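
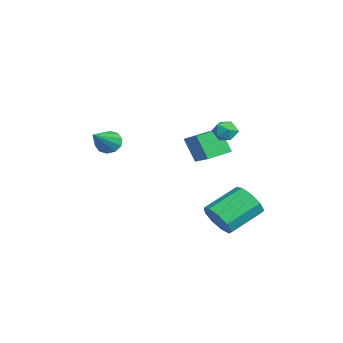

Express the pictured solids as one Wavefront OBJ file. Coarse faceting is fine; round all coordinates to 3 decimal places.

v -2.355 1.306 -0.152
v -2.899 0.784 1.225
v -2.813 2.533 0.133
v -3.356 2.01 1.51
v -0.564 1.77 0.73
v -1.107 1.247 2.107
v -1.021 2.996 1.015
v -1.565 2.474 2.392
v 1.839 1.989 -2.47
v 2.535 2.598 -2.923
v 1.718 4.279 -1.924
v 1.021 3.671 -1.47
v 1.957 2.554 -3.323
v 1.139 4.235 -2.324
v 1.323 2.246 -3.324
v 0.505 3.927 -2.324
v 0.931 1.818 -2.924
v 0.113 3.499 -1.925
v 0.963 1.47 -2.313
v 0.146 3.151 -1.313
v 1.406 1.365 -1.774
v 0.588 3.047 -0.775
v 2.051 1.552 -1.561
v 1.233 3.234 -0.562
v 2.597 1.944 -1.773
v 1.779 3.625 -0.774
v 2.788 2.357 -2.311
v 1.97 4.038 -1.312
v 1.087 2.813 3.526
v 1.762 3.001 3.452
v 1.378 1.719 3.388
v 2.053 1.907 3.314
v 1.735 1.971 3.94
v 1.556 2.647 4.025
v 1.584 2.073 2.815
v 1.405 2.749 2.9
v 2.07 2.544 3.013
v 2.162 2.481 3.709
v 0.978 2.239 3.131
v 1.07 2.176 3.827
v -0.508 -3.124 2.054
v -0.117 -3.234 1.447
v 0.988 -3.956 3.166
v -0.011 -2.826 1.61
v -0.095 -2.533 1.942
v -0.336 -2.465 2.317
v -0.643 -2.649 2.592
v -0.898 -3.015 2.661
v -1.004 -3.423 2.499
v -0.92 -3.716 2.167
v -0.679 -3.784 1.792
v -0.372 -3.599 1.517
f 2 4 1
f 5 2 1
f 1 4 3
f 3 5 1
f 2 8 4
f 6 2 5
f 6 8 2
f 4 8 3
f 7 5 3
f 3 8 7
f 7 6 5
f 8 6 7
f 10 9 13
f 10 13 11
f 11 13 14
f 11 14 12
f 13 9 15
f 13 15 14
f 14 15 16
f 14 16 12
f 15 9 17
f 15 17 16
f 16 17 18
f 16 18 12
f 17 9 19
f 17 19 18
f 18 19 20
f 18 20 12
f 19 9 21
f 19 21 20
f 20 21 22
f 20 22 12
f 21 9 23
f 21 23 22
f 22 23 24
f 22 24 12
f 23 9 25
f 23 25 24
f 24 25 26
f 24 26 12
f 25 9 27
f 25 27 26
f 26 27 28
f 26 28 12
f 27 9 10
f 27 10 28
f 28 10 11
f 28 11 12
f 29 40 34
f 29 34 30
f 29 30 36
f 29 36 39
f 29 39 40
f 30 34 38
f 34 40 33
f 40 39 31
f 39 36 35
f 36 30 37
f 32 38 33
f 32 33 31
f 32 31 35
f 32 35 37
f 32 37 38
f 33 38 34
f 31 33 40
f 35 31 39
f 37 35 36
f 38 37 30
f 42 41 44
f 42 44 43
f 44 41 45
f 44 45 43
f 45 41 46
f 45 46 43
f 46 41 47
f 46 47 43
f 47 41 48
f 47 48 43
f 48 41 49
f 48 49 43
f 49 41 50
f 49 50 43
f 50 41 51
f 50 51 43
f 51 41 52
f 51 52 43
f 52 41 42
f 52 42 43



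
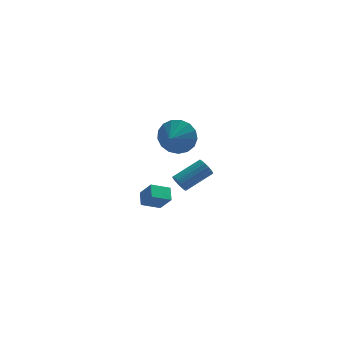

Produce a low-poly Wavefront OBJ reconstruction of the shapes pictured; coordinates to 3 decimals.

v -2.048 -2.856 3.687
v -1.597 -3.452 2.921
v -2.532 -3.744 4.093
v -1.255 -3.464 3.303
v -1.096 -3.336 3.773
v -1.154 -3.098 4.222
v -1.417 -2.805 4.55
v -1.825 -2.524 4.679
v -2.284 -2.318 4.581
v -2.688 -2.236 4.279
v -2.947 -2.296 3.84
v -2.999 -2.484 3.367
v -2.833 -2.757 2.967
v -2.488 -3.053 2.732
v -2.041 -3.304 2.715
v -1.991 -3.197 0.432
v -1.68 -3.477 0.075
v -0.237 -2.862 0.852
v -0.549 -2.583 1.208
v -1.716 -3.244 -0.042
v -0.274 -2.629 0.734
v -1.815 -3 -0.051
v -0.373 -2.386 0.726
v -1.955 -2.802 0.051
v -0.512 -2.187 0.828
v -2.103 -2.694 0.24
v -0.66 -2.079 1.017
v -2.225 -2.701 0.473
v -0.782 -2.087 1.25
v -2.294 -2.822 0.697
v -0.851 -2.208 1.474
v -2.293 -3.029 0.859
v -0.851 -2.415 1.636
v -2.224 -3.275 0.924
v -0.781 -2.66 1.701
v -2.101 -3.502 0.876
v -0.658 -2.888 1.653
v -1.953 -3.66 0.726
v -0.51 -3.046 1.503
v -1.814 -3.712 0.509
v -0.371 -3.097 1.285
v -1.715 -3.646 0.274
v -0.272 -3.031 1.05
v -3.633 0.29 -3.42
v -3.611 1.078 -3.006
v -2.588 0.512 -3.897
v -2.566 1.3 -3.483
v -3.094 -0.22 -2.477
v -3.072 0.568 -2.063
v -2.049 0.002 -2.954
v -2.027 0.79 -2.54
f 2 1 4
f 2 4 3
f 4 1 5
f 4 5 3
f 5 1 6
f 5 6 3
f 6 1 7
f 6 7 3
f 7 1 8
f 7 8 3
f 8 1 9
f 8 9 3
f 9 1 10
f 9 10 3
f 10 1 11
f 10 11 3
f 11 1 12
f 11 12 3
f 12 1 13
f 12 13 3
f 13 1 14
f 13 14 3
f 14 1 15
f 14 15 3
f 15 1 2
f 15 2 3
f 17 16 20
f 17 20 18
f 18 20 21
f 18 21 19
f 20 16 22
f 20 22 21
f 21 22 23
f 21 23 19
f 22 16 24
f 22 24 23
f 23 24 25
f 23 25 19
f 24 16 26
f 24 26 25
f 25 26 27
f 25 27 19
f 26 16 28
f 26 28 27
f 27 28 29
f 27 29 19
f 28 16 30
f 28 30 29
f 29 30 31
f 29 31 19
f 30 16 32
f 30 32 31
f 31 32 33
f 31 33 19
f 32 16 34
f 32 34 33
f 33 34 35
f 33 35 19
f 34 16 36
f 34 36 35
f 35 36 37
f 35 37 19
f 36 16 38
f 36 38 37
f 37 38 39
f 37 39 19
f 38 16 40
f 38 40 39
f 39 40 41
f 39 41 19
f 40 16 42
f 40 42 41
f 41 42 43
f 41 43 19
f 42 16 17
f 42 17 43
f 43 17 18
f 43 18 19
f 45 47 44
f 48 45 44
f 44 47 46
f 46 48 44
f 45 51 47
f 49 45 48
f 49 51 45
f 47 51 46
f 50 48 46
f 46 51 50
f 50 49 48
f 51 49 50



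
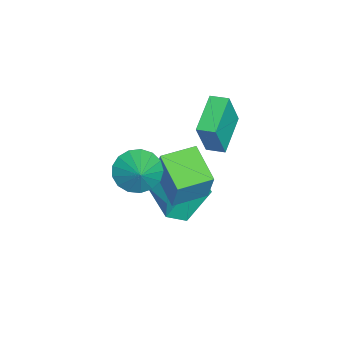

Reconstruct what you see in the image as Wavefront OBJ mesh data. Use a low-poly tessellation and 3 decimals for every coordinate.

v -4.925 0.857 -1.178
v -4.397 0.507 0.667
v -4.765 1.705 -1.063
v -4.237 1.355 0.782
v -3.063 0.585 -1.762
v -2.535 0.235 0.083
v -2.903 1.433 -1.647
v -2.375 1.083 0.198
v 1.016 -1.523 0.53
v 1.601 -1.305 -0.302
v 2.004 -1.197 1.31
v 1.376 -0.873 -0.198
v 1.069 -0.591 0.073
v 0.749 -0.521 0.448
v 0.491 -0.682 0.842
v 0.353 -1.035 1.165
v 0.367 -1.5 1.342
v 0.53 -1.97 1.333
v 0.804 -2.338 1.14
v 1.127 -2.52 0.807
v 1.424 -2.473 0.411
v 1.628 -2.208 0.042
v 1.692 -1.787 -0.215
v -0.612 -1.135 -1.182
v -0.074 -0.811 0.558
v -1.493 0.188 -1.157
v -0.955 0.513 0.583
v 0.815 -0.173 -1.803
v 1.353 0.152 -0.063
v -0.066 1.151 -1.778
v 0.472 1.475 -0.038
v -2.5 -0.948 -4.405
v -3.106 -0.013 -2.804
v -0.633 0.196 -4.367
v -1.239 1.132 -2.767
v -2.021 -1.752 -3.753
v -2.627 -0.816 -2.153
v -0.154 -0.607 -3.716
v -0.76 0.328 -2.115
f 2 4 1
f 5 2 1
f 1 4 3
f 3 5 1
f 2 8 4
f 6 2 5
f 6 8 2
f 4 8 3
f 7 5 3
f 3 8 7
f 7 6 5
f 8 6 7
f 10 9 12
f 10 12 11
f 12 9 13
f 12 13 11
f 13 9 14
f 13 14 11
f 14 9 15
f 14 15 11
f 15 9 16
f 15 16 11
f 16 9 17
f 16 17 11
f 17 9 18
f 17 18 11
f 18 9 19
f 18 19 11
f 19 9 20
f 19 20 11
f 20 9 21
f 20 21 11
f 21 9 22
f 21 22 11
f 22 9 23
f 22 23 11
f 23 9 10
f 23 10 11
f 25 27 24
f 28 25 24
f 24 27 26
f 26 28 24
f 25 31 27
f 29 25 28
f 29 31 25
f 27 31 26
f 30 28 26
f 26 31 30
f 30 29 28
f 31 29 30
f 33 35 32
f 36 33 32
f 32 35 34
f 34 36 32
f 33 39 35
f 37 33 36
f 37 39 33
f 35 39 34
f 38 36 34
f 34 39 38
f 38 37 36
f 39 37 38



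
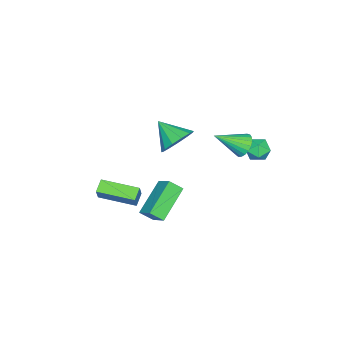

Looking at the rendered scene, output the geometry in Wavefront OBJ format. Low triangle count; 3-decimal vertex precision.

v 1.098 -0.467 -2.562
v 1.4 -1.093 -2.006
v 1.601 0.382 -1.88
v 1.903 -0.243 -1.323
v 2.917 -0.617 -3.717
v 3.219 -1.242 -3.16
v 3.42 0.233 -3.034
v 3.722 -0.393 -2.478
v -0.333 -0.911 -0.134
v 0.489 -1.405 -0.536
v -0.647 -2.189 0.794
v 0.685 -1.113 -0.067
v 0.558 -0.757 0.38
v 0.148 -0.45 0.665
v -0.415 -0.289 0.696
v -0.952 -0.326 0.463
v -1.292 -0.548 0.041
v -1.328 -0.886 -0.436
v -1.048 -1.232 -0.818
v -0.541 -1.476 -0.982
v 0.032 -1.54 -0.877
v 0.553 3.121 1.713
v 1.049 3.083 1.192
v 1.467 1.959 2.667
v 1.154 3.306 1.362
v 1.156 3.496 1.593
v 1.053 3.622 1.844
v 0.864 3.662 2.073
v 0.621 3.607 2.24
v 0.367 3.469 2.315
v 0.144 3.271 2.286
v -0.007 3.047 2.158
v -0.062 2.835 1.954
v -0.011 2.673 1.707
v 0.138 2.589 1.461
v 0.359 2.597 1.259
v 0.613 2.695 1.136
v 0.857 2.867 1.112
v 1.756 -4.414 -4.324
v 1.052 -4.508 -3.915
v 1.376 -2.388 -4.513
v 0.672 -2.482 -4.104
v 2.248 -4.238 -3.436
v 1.544 -4.332 -3.027
v 1.868 -2.212 -3.625
v 1.164 -2.306 -3.216
v -1.035 3.606 -0.353
v -0.488 3.484 0.156
v -1.752 2.796 0.224
v -1.205 2.674 0.733
v -1.567 3.339 0.718
v -1.124 3.839 0.362
v -1.116 2.441 0.018
v -0.673 2.941 -0.338
v -0.538 2.764 0.385
v -0.817 3.319 0.818
v -1.423 2.961 -0.438
v -1.702 3.516 -0.005
f 2 4 1
f 5 2 1
f 1 4 3
f 3 5 1
f 2 8 4
f 6 2 5
f 6 8 2
f 4 8 3
f 7 5 3
f 3 8 7
f 7 6 5
f 8 6 7
f 10 9 12
f 10 12 11
f 12 9 13
f 12 13 11
f 13 9 14
f 13 14 11
f 14 9 15
f 14 15 11
f 15 9 16
f 15 16 11
f 16 9 17
f 16 17 11
f 17 9 18
f 17 18 11
f 18 9 19
f 18 19 11
f 19 9 20
f 19 20 11
f 20 9 21
f 20 21 11
f 21 9 10
f 21 10 11
f 23 22 25
f 23 25 24
f 25 22 26
f 25 26 24
f 26 22 27
f 26 27 24
f 27 22 28
f 27 28 24
f 28 22 29
f 28 29 24
f 29 22 30
f 29 30 24
f 30 22 31
f 30 31 24
f 31 22 32
f 31 32 24
f 32 22 33
f 32 33 24
f 33 22 34
f 33 34 24
f 34 22 35
f 34 35 24
f 35 22 36
f 35 36 24
f 36 22 37
f 36 37 24
f 37 22 38
f 37 38 24
f 38 22 23
f 38 23 24
f 40 42 39
f 43 40 39
f 39 42 41
f 41 43 39
f 40 46 42
f 44 40 43
f 44 46 40
f 42 46 41
f 45 43 41
f 41 46 45
f 45 44 43
f 46 44 45
f 47 58 52
f 47 52 48
f 47 48 54
f 47 54 57
f 47 57 58
f 48 52 56
f 52 58 51
f 58 57 49
f 57 54 53
f 54 48 55
f 50 56 51
f 50 51 49
f 50 49 53
f 50 53 55
f 50 55 56
f 51 56 52
f 49 51 58
f 53 49 57
f 55 53 54
f 56 55 48



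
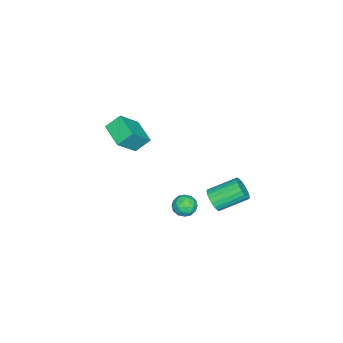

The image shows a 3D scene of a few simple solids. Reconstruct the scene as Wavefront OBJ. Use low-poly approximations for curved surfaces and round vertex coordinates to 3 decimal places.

v 1.156 0.748 0.454
v 1.639 0.56 -0.024
v 0.341 0.26 -0.176
v 0.824 0.072 -0.654
v 0.82 -0.233 -0.02
v 1.323 0.068 0.37
v 0.657 0.752 -0.57
v 1.16 1.053 -0.18
v 1.33 0.563 -0.657
v 1.43 -0.046 -0.317
v 0.55 0.866 0.117
v 0.65 0.257 0.457
v 1.469 0.697 0.271
v 0.511 0.123 -0.471
v 0.509 -0.056 -0.098
v 0.792 -0.166 -0.379
v 1.284 0.408 0.502
v 1.567 0.297 0.221
v 1.086 -0.169 0.224
v 0.413 0.523 -0.421
v 0.696 0.412 -0.702
v 1.188 0.986 0.179
v 1.471 0.876 -0.102
v 0.894 0.989 -0.424
v 1.571 0.588 -0.383
v 1.092 0.301 -0.753
v 0.994 0.701 -0.704
v 1.29 0.878 -0.475
v 1.63 0.23 -0.183
v 1.151 -0.056 -0.553
v 1.149 -0.236 -0.18
v 1.445 -0.059 0.049
v 1.449 0.232 -0.555
v 0.829 0.876 0.353
v 0.35 0.59 -0.017
v 0.535 0.879 -0.249
v 0.831 1.056 -0.02
v 0.888 0.519 0.553
v 0.409 0.232 0.183
v 0.69 -0.058 0.275
v 0.986 0.119 0.504
v 0.531 0.588 0.355
v 0.56 1.812 0.468
v 0.939 2.268 0.078
v 0.178 3.585 0.882
v -0.2 3.128 1.272
v 0.697 2.231 -0.088
v -0.063 3.547 0.715
v 0.433 2.12 -0.158
v -0.328 3.437 0.645
v 0.19 1.957 -0.12
v -0.57 3.274 0.684
v 0.011 1.768 0.02
v -0.749 3.085 0.824
v -0.073 1.587 0.237
v -0.833 2.904 1.041
v -0.047 1.445 0.495
v -0.807 2.761 1.299
v 0.084 1.366 0.748
v -0.677 2.683 1.552
v 0.297 1.364 0.952
v -0.464 2.681 1.756
v 0.555 1.44 1.073
v -0.205 2.756 1.877
v 0.815 1.579 1.089
v 0.054 2.896 1.893
v 1.03 1.76 0.998
v 0.27 3.076 1.802
v 1.164 1.949 0.815
v 0.404 3.265 1.619
v 1.194 2.114 0.572
v 0.434 3.431 1.376
v 1.114 2.227 0.311
v 0.354 3.544 1.115
v -2.59 -4.532 1.226
v -3.089 -3.874 1.953
v -1.611 -3.408 0.881
v -2.109 -2.75 1.608
v -1.511 -5.09 2.472
v -2.009 -4.432 3.199
v -0.531 -3.966 2.127
v -1.03 -3.308 2.854
f 1 38 17
f 38 12 41
f 17 41 6
f 38 41 17
f 1 17 13
f 17 6 18
f 13 18 2
f 17 18 13
f 1 13 22
f 13 2 23
f 22 23 8
f 13 23 22
f 1 22 34
f 22 8 37
f 34 37 11
f 22 37 34
f 1 34 38
f 34 11 42
f 38 42 12
f 34 42 38
f 2 18 29
f 18 6 32
f 29 32 10
f 18 32 29
f 6 41 19
f 41 12 40
f 19 40 5
f 41 40 19
f 12 42 39
f 42 11 35
f 39 35 3
f 42 35 39
f 11 37 36
f 37 8 24
f 36 24 7
f 37 24 36
f 8 23 28
f 23 2 25
f 28 25 9
f 23 25 28
f 4 30 16
f 30 10 31
f 16 31 5
f 30 31 16
f 4 16 14
f 16 5 15
f 14 15 3
f 16 15 14
f 4 14 21
f 14 3 20
f 21 20 7
f 14 20 21
f 4 21 26
f 21 7 27
f 26 27 9
f 21 27 26
f 4 26 30
f 26 9 33
f 30 33 10
f 26 33 30
f 5 31 19
f 31 10 32
f 19 32 6
f 31 32 19
f 3 15 39
f 15 5 40
f 39 40 12
f 15 40 39
f 7 20 36
f 20 3 35
f 36 35 11
f 20 35 36
f 9 27 28
f 27 7 24
f 28 24 8
f 27 24 28
f 10 33 29
f 33 9 25
f 29 25 2
f 33 25 29
f 44 43 47
f 44 47 45
f 45 47 48
f 45 48 46
f 47 43 49
f 47 49 48
f 48 49 50
f 48 50 46
f 49 43 51
f 49 51 50
f 50 51 52
f 50 52 46
f 51 43 53
f 51 53 52
f 52 53 54
f 52 54 46
f 53 43 55
f 53 55 54
f 54 55 56
f 54 56 46
f 55 43 57
f 55 57 56
f 56 57 58
f 56 58 46
f 57 43 59
f 57 59 58
f 58 59 60
f 58 60 46
f 59 43 61
f 59 61 60
f 60 61 62
f 60 62 46
f 61 43 63
f 61 63 62
f 62 63 64
f 62 64 46
f 63 43 65
f 63 65 64
f 64 65 66
f 64 66 46
f 65 43 67
f 65 67 66
f 66 67 68
f 66 68 46
f 67 43 69
f 67 69 68
f 68 69 70
f 68 70 46
f 69 43 71
f 69 71 70
f 70 71 72
f 70 72 46
f 71 43 73
f 71 73 72
f 72 73 74
f 72 74 46
f 73 43 44
f 73 44 74
f 74 44 45
f 74 45 46
f 76 78 75
f 79 76 75
f 75 78 77
f 77 79 75
f 76 82 78
f 80 76 79
f 80 82 76
f 78 82 77
f 81 79 77
f 77 82 81
f 81 80 79
f 82 80 81



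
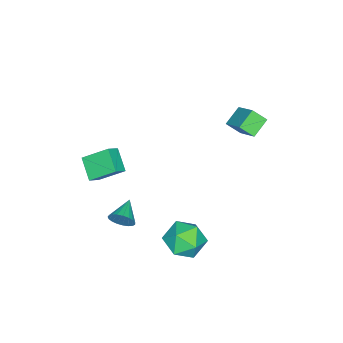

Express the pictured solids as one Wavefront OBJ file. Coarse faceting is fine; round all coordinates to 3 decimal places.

v 2.519 -1.7 -3.354
v 2.78 -2.061 -2.788
v 1.261 -1.94 -2.926
v 2.763 -1.781 -2.681
v 2.704 -1.488 -2.691
v 2.613 -1.231 -2.815
v 2.505 -1.056 -3.033
v 2.4 -0.992 -3.306
v 2.316 -1.05 -3.587
v 2.266 -1.22 -3.828
v 2.261 -1.474 -3.987
v 2.3 -1.767 -4.036
v 2.376 -2.048 -3.968
v 2.478 -2.269 -3.793
v 2.587 -2.391 -3.543
v 2.683 -2.395 -3.259
v 2.752 -2.278 -2.993
v 1.212 1.76 -3.194
v 1.966 2.231 -2.405
v 2.694 1.269 -4.315
v 3.448 1.74 -3.526
v 2.847 0.751 -3.257
v 1.931 1.054 -2.564
v 2.729 2.446 -4.156
v 1.813 2.749 -3.463
v 2.903 2.655 -3
v 2.976 1.607 -2.444
v 1.684 1.893 -4.276
v 1.757 0.845 -3.72
v 2.138 -3.547 0.676
v 2.813 -3.687 1.174
v 1.703 -2.29 1.619
v 2.378 -2.43 2.116
v 2.882 -2.71 -0.096
v 3.557 -2.85 0.401
v 2.447 -1.453 0.846
v 3.122 -1.593 1.344
v -4.827 1.89 0.47
v -4.588 1.172 1.109
v -3.982 3.057 1.464
v -3.743 2.339 2.103
v -3.817 1.681 -0.143
v -3.578 0.963 0.496
v -2.972 2.848 0.851
v -2.733 2.13 1.49
f 2 1 4
f 2 4 3
f 4 1 5
f 4 5 3
f 5 1 6
f 5 6 3
f 6 1 7
f 6 7 3
f 7 1 8
f 7 8 3
f 8 1 9
f 8 9 3
f 9 1 10
f 9 10 3
f 10 1 11
f 10 11 3
f 11 1 12
f 11 12 3
f 12 1 13
f 12 13 3
f 13 1 14
f 13 14 3
f 14 1 15
f 14 15 3
f 15 1 16
f 15 16 3
f 16 1 17
f 16 17 3
f 17 1 2
f 17 2 3
f 18 29 23
f 18 23 19
f 18 19 25
f 18 25 28
f 18 28 29
f 19 23 27
f 23 29 22
f 29 28 20
f 28 25 24
f 25 19 26
f 21 27 22
f 21 22 20
f 21 20 24
f 21 24 26
f 21 26 27
f 22 27 23
f 20 22 29
f 24 20 28
f 26 24 25
f 27 26 19
f 31 33 30
f 34 31 30
f 30 33 32
f 32 34 30
f 31 37 33
f 35 31 34
f 35 37 31
f 33 37 32
f 36 34 32
f 32 37 36
f 36 35 34
f 37 35 36
f 39 41 38
f 42 39 38
f 38 41 40
f 40 42 38
f 39 45 41
f 43 39 42
f 43 45 39
f 41 45 40
f 44 42 40
f 40 45 44
f 44 43 42
f 45 43 44



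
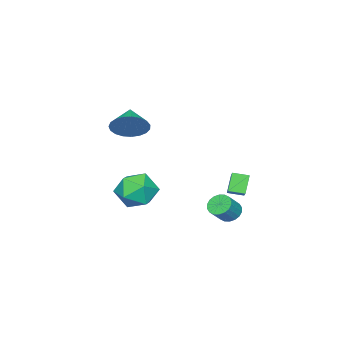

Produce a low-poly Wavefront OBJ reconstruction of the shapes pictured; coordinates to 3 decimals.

v 1.826 -1.018 -2.025
v 2.864 -1.201 -1.454
v 1.956 -2.779 -2.826
v 2.994 -2.962 -2.255
v 1.97 -2.912 -1.635
v 1.89 -1.824 -1.139
v 2.93 -2.156 -3.141
v 2.85 -1.068 -2.645
v 3.547 -1.904 -2.144
v 2.953 -2.371 -1.213
v 1.867 -1.609 -3.067
v 1.273 -2.076 -2.136
v -0.595 2.507 -1.151
v 0.134 3.062 -0.561
v 0.021 2.688 -2.082
v 0.749 3.243 -1.492
v -0.169 1.797 -1.008
v 0.559 2.352 -0.418
v 0.446 1.978 -1.939
v 1.175 2.533 -1.349
v -0.201 1.723 -3.582
v 0.119 2.25 -3.845
v 0.921 2.164 -3.04
v 0.601 1.637 -2.778
v -0.066 2.376 -3.648
v 0.737 2.29 -2.843
v -0.277 2.373 -3.437
v 0.526 2.287 -2.632
v -0.473 2.241 -3.256
v 0.329 2.155 -2.451
v -0.616 2.006 -3.139
v 0.187 1.92 -2.334
v -0.676 1.716 -3.11
v 0.127 1.63 -2.305
v -0.642 1.427 -3.174
v 0.16 1.341 -2.369
v -0.521 1.196 -3.32
v 0.281 1.11 -2.515
v -0.337 1.07 -3.517
v 0.466 0.984 -2.712
v -0.126 1.073 -3.728
v 0.677 0.987 -2.923
v 0.071 1.205 -3.909
v 0.873 1.119 -3.104
v 0.213 1.44 -4.026
v 1.016 1.354 -3.221
v 0.273 1.73 -4.055
v 1.076 1.644 -3.25
v 0.24 2.019 -3.991
v 1.042 1.933 -3.186
v 4.147 -1.033 3.082
v 4.826 -1.629 3.463
v 3.193 -1.727 3.698
v 4.798 -1.339 3.747
v 4.659 -0.995 3.917
v 4.43 -0.659 3.942
v 4.153 -0.387 3.818
v 3.874 -0.227 3.568
v 3.643 -0.206 3.233
v 3.499 -0.329 2.872
v 3.467 -0.573 2.547
v 3.552 -0.897 2.315
v 3.74 -1.244 2.216
v 3.999 -1.555 2.266
v 4.283 -1.776 2.457
v 4.543 -1.868 2.757
v 4.735 -1.816 3.112
f 1 12 6
f 1 6 2
f 1 2 8
f 1 8 11
f 1 11 12
f 2 6 10
f 6 12 5
f 12 11 3
f 11 8 7
f 8 2 9
f 4 10 5
f 4 5 3
f 4 3 7
f 4 7 9
f 4 9 10
f 5 10 6
f 3 5 12
f 7 3 11
f 9 7 8
f 10 9 2
f 14 16 13
f 17 14 13
f 13 16 15
f 15 17 13
f 14 20 16
f 18 14 17
f 18 20 14
f 16 20 15
f 19 17 15
f 15 20 19
f 19 18 17
f 20 18 19
f 22 21 25
f 22 25 23
f 23 25 26
f 23 26 24
f 25 21 27
f 25 27 26
f 26 27 28
f 26 28 24
f 27 21 29
f 27 29 28
f 28 29 30
f 28 30 24
f 29 21 31
f 29 31 30
f 30 31 32
f 30 32 24
f 31 21 33
f 31 33 32
f 32 33 34
f 32 34 24
f 33 21 35
f 33 35 34
f 34 35 36
f 34 36 24
f 35 21 37
f 35 37 36
f 36 37 38
f 36 38 24
f 37 21 39
f 37 39 38
f 38 39 40
f 38 40 24
f 39 21 41
f 39 41 40
f 40 41 42
f 40 42 24
f 41 21 43
f 41 43 42
f 42 43 44
f 42 44 24
f 43 21 45
f 43 45 44
f 44 45 46
f 44 46 24
f 45 21 47
f 45 47 46
f 46 47 48
f 46 48 24
f 47 21 49
f 47 49 48
f 48 49 50
f 48 50 24
f 49 21 22
f 49 22 50
f 50 22 23
f 50 23 24
f 52 51 54
f 52 54 53
f 54 51 55
f 54 55 53
f 55 51 56
f 55 56 53
f 56 51 57
f 56 57 53
f 57 51 58
f 57 58 53
f 58 51 59
f 58 59 53
f 59 51 60
f 59 60 53
f 60 51 61
f 60 61 53
f 61 51 62
f 61 62 53
f 62 51 63
f 62 63 53
f 63 51 64
f 63 64 53
f 64 51 65
f 64 65 53
f 65 51 66
f 65 66 53
f 66 51 67
f 66 67 53
f 67 51 52
f 67 52 53



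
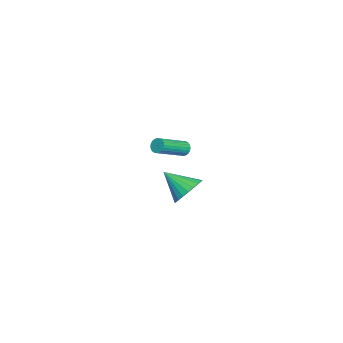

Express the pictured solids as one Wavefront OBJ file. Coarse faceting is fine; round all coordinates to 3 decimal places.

v 3.577 0.599 0.906
v 4.189 0.987 1.652
v 3.163 -0.839 1.994
v 3.833 1.159 1.745
v 3.438 1.246 1.709
v 3.064 1.234 1.551
v 2.769 1.126 1.296
v 2.596 0.937 0.98
v 2.573 0.697 0.654
v 2.702 0.442 0.366
v 2.965 0.211 0.16
v 3.321 0.039 0.068
v 3.715 -0.047 0.104
v 4.089 -0.035 0.261
v 4.385 0.073 0.517
v 4.558 0.261 0.832
v 4.581 0.501 1.159
v 4.451 0.756 1.447
v -4.215 -1.295 -0.422
v -3.849 -1.069 -0.732
v -2.299 -2.259 0.233
v -2.665 -2.485 0.542
v -3.851 -0.94 -0.571
v -2.3 -2.13 0.394
v -3.908 -0.865 -0.386
v -2.357 -2.055 0.578
v -4.012 -0.855 -0.208
v -2.461 -2.045 0.757
v -4.146 -0.913 -0.062
v -2.595 -2.103 0.903
v -4.292 -1.028 0.029
v -2.741 -2.218 0.994
v -4.425 -1.184 0.052
v -2.875 -2.374 1.016
v -4.527 -1.357 0.002
v -2.976 -2.547 0.966
v -4.581 -1.521 -0.113
v -3.031 -2.711 0.852
v -4.58 -1.65 -0.274
v -3.029 -2.84 0.691
v -4.523 -1.725 -0.458
v -2.972 -2.915 0.506
v -4.419 -1.735 -0.637
v -2.868 -2.925 0.328
v -4.285 -1.677 -0.783
v -2.734 -2.867 0.182
v -4.139 -1.562 -0.874
v -2.588 -2.752 0.091
v -4.005 -1.406 -0.896
v -2.455 -2.596 0.068
v -3.904 -1.233 -0.846
v -2.353 -2.423 0.118
f 2 1 4
f 2 4 3
f 4 1 5
f 4 5 3
f 5 1 6
f 5 6 3
f 6 1 7
f 6 7 3
f 7 1 8
f 7 8 3
f 8 1 9
f 8 9 3
f 9 1 10
f 9 10 3
f 10 1 11
f 10 11 3
f 11 1 12
f 11 12 3
f 12 1 13
f 12 13 3
f 13 1 14
f 13 14 3
f 14 1 15
f 14 15 3
f 15 1 16
f 15 16 3
f 16 1 17
f 16 17 3
f 17 1 18
f 17 18 3
f 18 1 2
f 18 2 3
f 20 19 23
f 20 23 21
f 21 23 24
f 21 24 22
f 23 19 25
f 23 25 24
f 24 25 26
f 24 26 22
f 25 19 27
f 25 27 26
f 26 27 28
f 26 28 22
f 27 19 29
f 27 29 28
f 28 29 30
f 28 30 22
f 29 19 31
f 29 31 30
f 30 31 32
f 30 32 22
f 31 19 33
f 31 33 32
f 32 33 34
f 32 34 22
f 33 19 35
f 33 35 34
f 34 35 36
f 34 36 22
f 35 19 37
f 35 37 36
f 36 37 38
f 36 38 22
f 37 19 39
f 37 39 38
f 38 39 40
f 38 40 22
f 39 19 41
f 39 41 40
f 40 41 42
f 40 42 22
f 41 19 43
f 41 43 42
f 42 43 44
f 42 44 22
f 43 19 45
f 43 45 44
f 44 45 46
f 44 46 22
f 45 19 47
f 45 47 46
f 46 47 48
f 46 48 22
f 47 19 49
f 47 49 48
f 48 49 50
f 48 50 22
f 49 19 51
f 49 51 50
f 50 51 52
f 50 52 22
f 51 19 20
f 51 20 52
f 52 20 21
f 52 21 22



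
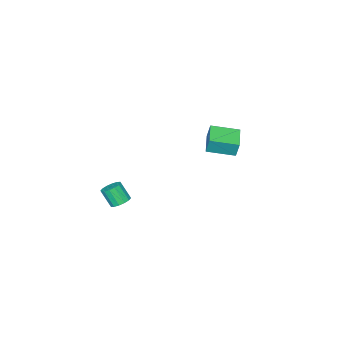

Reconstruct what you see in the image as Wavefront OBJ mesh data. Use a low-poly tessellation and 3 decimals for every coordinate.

v -3.992 -0.027 -3.323
v -4 0.207 -2.402
v -2.94 0.856 -3.537
v -2.948 1.089 -2.617
v -2.972 -1.169 -3.023
v -2.98 -0.936 -2.103
v -1.92 -0.287 -3.238
v -1.928 -0.053 -2.317
v 3.759 -0.783 -4.239
v 4.294 -0.916 -4.385
v 4.396 -1.49 -3.487
v 3.861 -1.357 -3.341
v 4.317 -0.667 -4.228
v 4.419 -1.241 -3.331
v 4.191 -0.449 -4.074
v 4.293 -1.023 -3.177
v 3.949 -0.321 -3.964
v 4.051 -0.895 -3.067
v 3.656 -0.316 -3.928
v 3.758 -0.89 -3.031
v 3.391 -0.437 -3.975
v 3.493 -1.011 -3.078
v 3.224 -0.65 -4.093
v 3.326 -1.224 -3.195
v 3.201 -0.899 -4.249
v 3.303 -1.473 -3.352
v 3.327 -1.117 -4.403
v 3.429 -1.691 -3.506
v 3.569 -1.245 -4.513
v 3.671 -1.819 -3.616
v 3.862 -1.25 -4.549
v 3.964 -1.824 -3.652
v 4.127 -1.129 -4.502
v 4.229 -1.703 -3.605
f 2 4 1
f 5 2 1
f 1 4 3
f 3 5 1
f 2 8 4
f 6 2 5
f 6 8 2
f 4 8 3
f 7 5 3
f 3 8 7
f 7 6 5
f 8 6 7
f 10 9 13
f 10 13 11
f 11 13 14
f 11 14 12
f 13 9 15
f 13 15 14
f 14 15 16
f 14 16 12
f 15 9 17
f 15 17 16
f 16 17 18
f 16 18 12
f 17 9 19
f 17 19 18
f 18 19 20
f 18 20 12
f 19 9 21
f 19 21 20
f 20 21 22
f 20 22 12
f 21 9 23
f 21 23 22
f 22 23 24
f 22 24 12
f 23 9 25
f 23 25 24
f 24 25 26
f 24 26 12
f 25 9 27
f 25 27 26
f 26 27 28
f 26 28 12
f 27 9 29
f 27 29 28
f 28 29 30
f 28 30 12
f 29 9 31
f 29 31 30
f 30 31 32
f 30 32 12
f 31 9 33
f 31 33 32
f 32 33 34
f 32 34 12
f 33 9 10
f 33 10 34
f 34 10 11
f 34 11 12



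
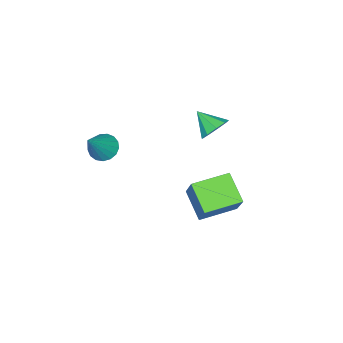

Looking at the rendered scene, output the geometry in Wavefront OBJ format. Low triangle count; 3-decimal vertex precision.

v 1.236 -2.298 0.608
v 1.696 -2.597 0.241
v 2.364 -2.162 1.912
v 1.735 -2.291 0.176
v 1.659 -1.986 0.209
v 1.486 -1.753 0.334
v 1.256 -1.644 0.522
v 1.022 -1.686 0.729
v 0.836 -1.868 0.908
v 0.742 -2.148 1.019
v 0.761 -2.463 1.036
v 0.889 -2.74 0.954
v 1.096 -2.916 0.793
v 1.336 -2.951 0.59
v 1.552 -2.835 0.391
v -3.634 -0.322 -0.68
v -2.96 -0.512 -0.887
v -3.706 -1.298 -0.02
v -2.94 -0.233 -0.473
v -3.244 0.004 -0.156
v -3.731 0.088 -0.084
v -4.173 -0.02 -0.291
v -4.362 -0.269 -0.68
v -4.211 -0.543 -1.069
v -3.79 -0.714 -1.276
v -3.296 -0.702 -1.204
v -1.268 0.571 -4.404
v -1.861 -0.515 -3.556
v -2.674 1.475 -4.229
v -3.266 0.389 -3.381
v -0.654 1.271 -3.079
v -1.246 0.185 -2.231
v -2.059 2.175 -2.904
v -2.652 1.089 -2.056
f 2 1 4
f 2 4 3
f 4 1 5
f 4 5 3
f 5 1 6
f 5 6 3
f 6 1 7
f 6 7 3
f 7 1 8
f 7 8 3
f 8 1 9
f 8 9 3
f 9 1 10
f 9 10 3
f 10 1 11
f 10 11 3
f 11 1 12
f 11 12 3
f 12 1 13
f 12 13 3
f 13 1 14
f 13 14 3
f 14 1 15
f 14 15 3
f 15 1 2
f 15 2 3
f 17 16 19
f 17 19 18
f 19 16 20
f 19 20 18
f 20 16 21
f 20 21 18
f 21 16 22
f 21 22 18
f 22 16 23
f 22 23 18
f 23 16 24
f 23 24 18
f 24 16 25
f 24 25 18
f 25 16 26
f 25 26 18
f 26 16 17
f 26 17 18
f 28 30 27
f 31 28 27
f 27 30 29
f 29 31 27
f 28 34 30
f 32 28 31
f 32 34 28
f 30 34 29
f 33 31 29
f 29 34 33
f 33 32 31
f 34 32 33



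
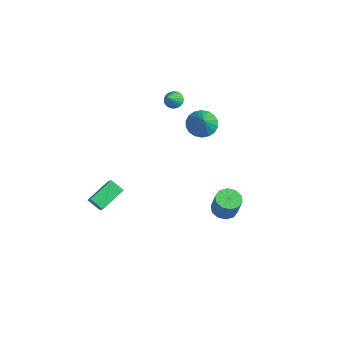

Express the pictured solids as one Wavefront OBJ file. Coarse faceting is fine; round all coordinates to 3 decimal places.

v -3.667 1.929 2.97
v -3.294 2.348 3.118
v -3.153 1.131 3.93
v -3.47 2.396 3.252
v -3.676 2.373 3.344
v -3.88 2.282 3.378
v -4.053 2.138 3.35
v -4.166 1.962 3.265
v -4.204 1.78 3.134
v -4.159 1.622 2.979
v -4.041 1.51 2.822
v -3.865 1.462 2.688
v -3.659 1.485 2.597
v -3.454 1.576 2.562
v -3.282 1.72 2.59
v -3.169 1.896 2.676
v -3.131 2.077 2.806
v -3.175 2.236 2.961
v -3.036 3.409 0.593
v -2.293 3.415 0.034
v -2.104 2.891 1.827
v -2.291 3.797 0.194
v -2.437 4.102 0.432
v -2.702 4.27 0.702
v -3.033 4.267 0.951
v -3.364 4.095 1.129
v -3.63 3.786 1.201
v -3.779 3.403 1.153
v -3.781 3.021 0.993
v -3.635 2.716 0.755
v -3.37 2.548 0.484
v -3.039 2.55 0.236
v -2.708 2.723 0.058
v -2.441 3.032 -0.014
v 3.029 0.836 -0.997
v 3.67 0.524 -1.228
v 4.113 0.491 0.046
v 3.471 0.804 0.277
v 3.724 0.984 -1.235
v 4.167 0.952 0.04
v 3.513 1.388 -1.151
v 3.956 1.355 0.123
v 3.116 1.581 -1.009
v 3.559 1.548 0.266
v 2.686 1.49 -0.862
v 3.129 1.457 0.413
v 2.387 1.149 -0.766
v 2.83 1.116 0.508
v 2.333 0.688 -0.76
v 2.776 0.656 0.515
v 2.544 0.285 -0.843
v 2.987 0.252 0.431
v 2.941 0.092 -0.986
v 3.384 0.059 0.289
v 3.371 0.183 -1.133
v 3.814 0.15 0.142
v -1.523 -4.847 -0.84
v -1.788 -3.352 -0.144
v -2.285 -4.593 -1.676
v -2.55 -3.098 -0.981
v -0.83 -4.482 -1.359
v -1.095 -2.987 -0.664
v -1.592 -4.228 -2.196
v -1.857 -2.733 -1.5
f 2 1 4
f 2 4 3
f 4 1 5
f 4 5 3
f 5 1 6
f 5 6 3
f 6 1 7
f 6 7 3
f 7 1 8
f 7 8 3
f 8 1 9
f 8 9 3
f 9 1 10
f 9 10 3
f 10 1 11
f 10 11 3
f 11 1 12
f 11 12 3
f 12 1 13
f 12 13 3
f 13 1 14
f 13 14 3
f 14 1 15
f 14 15 3
f 15 1 16
f 15 16 3
f 16 1 17
f 16 17 3
f 17 1 18
f 17 18 3
f 18 1 2
f 18 2 3
f 20 19 22
f 20 22 21
f 22 19 23
f 22 23 21
f 23 19 24
f 23 24 21
f 24 19 25
f 24 25 21
f 25 19 26
f 25 26 21
f 26 19 27
f 26 27 21
f 27 19 28
f 27 28 21
f 28 19 29
f 28 29 21
f 29 19 30
f 29 30 21
f 30 19 31
f 30 31 21
f 31 19 32
f 31 32 21
f 32 19 33
f 32 33 21
f 33 19 34
f 33 34 21
f 34 19 20
f 34 20 21
f 36 35 39
f 36 39 37
f 37 39 40
f 37 40 38
f 39 35 41
f 39 41 40
f 40 41 42
f 40 42 38
f 41 35 43
f 41 43 42
f 42 43 44
f 42 44 38
f 43 35 45
f 43 45 44
f 44 45 46
f 44 46 38
f 45 35 47
f 45 47 46
f 46 47 48
f 46 48 38
f 47 35 49
f 47 49 48
f 48 49 50
f 48 50 38
f 49 35 51
f 49 51 50
f 50 51 52
f 50 52 38
f 51 35 53
f 51 53 52
f 52 53 54
f 52 54 38
f 53 35 55
f 53 55 54
f 54 55 56
f 54 56 38
f 55 35 36
f 55 36 56
f 56 36 37
f 56 37 38
f 58 60 57
f 61 58 57
f 57 60 59
f 59 61 57
f 58 64 60
f 62 58 61
f 62 64 58
f 60 64 59
f 63 61 59
f 59 64 63
f 63 62 61
f 64 62 63



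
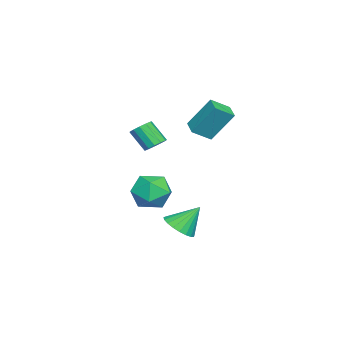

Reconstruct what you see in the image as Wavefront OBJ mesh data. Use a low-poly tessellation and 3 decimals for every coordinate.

v 0.475 -1.944 -3.659
v 1.221 -1.447 -3.816
v 0.125 -1.036 -2.441
v 0.961 -1.267 -4.025
v 0.618 -1.205 -4.17
v 0.249 -1.27 -4.227
v -0.08 -1.452 -4.186
v -0.313 -1.719 -4.054
v -0.41 -2.025 -3.854
v -0.354 -2.317 -3.62
v -0.155 -2.545 -3.393
v 0.154 -2.669 -3.212
v 0.517 -2.667 -3.108
v 0.874 -2.541 -3.1
v 1.162 -2.311 -3.188
v 1.331 -2.019 -3.358
v 1.351 -1.713 -3.58
v 0.769 -2.965 1.536
v 1.13 -2.629 1.878
v 0.892 -3.399 2.885
v 0.531 -3.735 2.544
v 0.821 -2.496 1.907
v 0.583 -3.266 2.914
v 0.495 -2.512 1.818
v 0.257 -3.282 2.826
v 0.256 -2.671 1.64
v 0.018 -3.441 2.647
v 0.18 -2.924 1.429
v -0.058 -3.694 2.436
v 0.291 -3.19 1.252
v 0.053 -3.96 2.259
v 0.554 -3.384 1.165
v 0.316 -4.154 2.173
v 0.885 -3.446 1.196
v 0.647 -4.216 2.204
v 1.179 -3.354 1.335
v 0.941 -4.124 2.343
v 1.343 -3.139 1.538
v 1.105 -3.909 2.546
v 1.325 -2.869 1.741
v 1.087 -3.639 2.748
v -2.169 -2.203 1.975
v -2.291 -1.122 3.545
v -2.723 -1.403 1.381
v -2.845 -0.322 2.951
v -1.315 -1.778 1.749
v -1.437 -0.697 3.319
v -1.869 -0.978 1.155
v -1.991 0.103 2.725
v -2.511 -3.042 -2.706
v -1.441 -2.853 -2.311
v -2.199 -4.887 -2.669
v -1.129 -4.698 -2.274
v -2.042 -4.476 -1.599
v -2.235 -3.336 -1.622
v -1.405 -4.404 -3.358
v -1.598 -3.264 -3.381
v -0.757 -3.694 -2.713
v -1.151 -3.739 -1.627
v -2.489 -4.001 -3.353
v -2.883 -4.046 -2.267
f 2 1 4
f 2 4 3
f 4 1 5
f 4 5 3
f 5 1 6
f 5 6 3
f 6 1 7
f 6 7 3
f 7 1 8
f 7 8 3
f 8 1 9
f 8 9 3
f 9 1 10
f 9 10 3
f 10 1 11
f 10 11 3
f 11 1 12
f 11 12 3
f 12 1 13
f 12 13 3
f 13 1 14
f 13 14 3
f 14 1 15
f 14 15 3
f 15 1 16
f 15 16 3
f 16 1 17
f 16 17 3
f 17 1 2
f 17 2 3
f 19 18 22
f 19 22 20
f 20 22 23
f 20 23 21
f 22 18 24
f 22 24 23
f 23 24 25
f 23 25 21
f 24 18 26
f 24 26 25
f 25 26 27
f 25 27 21
f 26 18 28
f 26 28 27
f 27 28 29
f 27 29 21
f 28 18 30
f 28 30 29
f 29 30 31
f 29 31 21
f 30 18 32
f 30 32 31
f 31 32 33
f 31 33 21
f 32 18 34
f 32 34 33
f 33 34 35
f 33 35 21
f 34 18 36
f 34 36 35
f 35 36 37
f 35 37 21
f 36 18 38
f 36 38 37
f 37 38 39
f 37 39 21
f 38 18 40
f 38 40 39
f 39 40 41
f 39 41 21
f 40 18 19
f 40 19 41
f 41 19 20
f 41 20 21
f 43 45 42
f 46 43 42
f 42 45 44
f 44 46 42
f 43 49 45
f 47 43 46
f 47 49 43
f 45 49 44
f 48 46 44
f 44 49 48
f 48 47 46
f 49 47 48
f 50 61 55
f 50 55 51
f 50 51 57
f 50 57 60
f 50 60 61
f 51 55 59
f 55 61 54
f 61 60 52
f 60 57 56
f 57 51 58
f 53 59 54
f 53 54 52
f 53 52 56
f 53 56 58
f 53 58 59
f 54 59 55
f 52 54 61
f 56 52 60
f 58 56 57
f 59 58 51



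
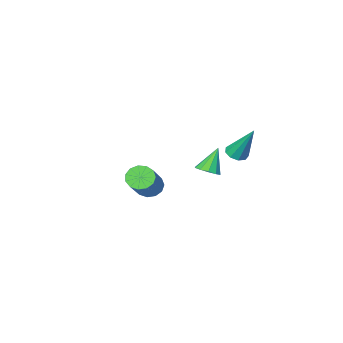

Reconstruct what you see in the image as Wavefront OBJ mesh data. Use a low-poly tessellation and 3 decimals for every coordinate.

v -2.316 0.668 2.861
v -1.855 0.879 2.804
v -2.524 1.532 4.379
v -2.098 1.081 2.655
v -2.443 1.089 2.603
v -2.728 0.9 2.671
v -2.82 0.603 2.828
v -2.677 0.335 3
v -2.364 0.224 3.107
v -2.029 0.32 3.098
v -1.828 0.578 2.979
v 1.783 0.644 2.124
v 2.224 0.629 1.732
v 3.378 1.842 2.984
v 2.937 1.856 3.376
v 2.035 0.891 1.652
v 3.189 2.104 2.903
v 1.767 1.075 1.722
v 2.921 2.287 2.973
v 1.504 1.121 1.919
v 2.658 2.334 3.171
v 1.329 1.016 2.182
v 2.483 2.229 3.433
v 1.299 0.793 2.426
v 2.453 2.005 3.678
v 1.422 0.522 2.575
v 2.576 1.735 3.826
v 1.66 0.29 2.58
v 2.814 1.503 3.832
v 1.937 0.17 2.441
v 3.091 1.383 3.693
v 2.165 0.201 2.201
v 3.319 1.413 3.453
v 2.272 0.372 1.937
v 3.426 1.584 3.188
v -2.575 -1.774 0.76
v -2.292 -1.311 0.965
v -3.185 -1.906 1.9
v -2.597 -1.197 0.815
v -2.893 -1.303 0.644
v -3.068 -1.588 0.518
v -3.055 -1.945 0.483
v -2.858 -2.236 0.554
v -2.554 -2.351 0.704
v -2.257 -2.245 0.875
v -2.082 -1.959 1.002
v -2.095 -1.602 1.037
f 2 1 4
f 2 4 3
f 4 1 5
f 4 5 3
f 5 1 6
f 5 6 3
f 6 1 7
f 6 7 3
f 7 1 8
f 7 8 3
f 8 1 9
f 8 9 3
f 9 1 10
f 9 10 3
f 10 1 11
f 10 11 3
f 11 1 2
f 11 2 3
f 13 12 16
f 13 16 14
f 14 16 17
f 14 17 15
f 16 12 18
f 16 18 17
f 17 18 19
f 17 19 15
f 18 12 20
f 18 20 19
f 19 20 21
f 19 21 15
f 20 12 22
f 20 22 21
f 21 22 23
f 21 23 15
f 22 12 24
f 22 24 23
f 23 24 25
f 23 25 15
f 24 12 26
f 24 26 25
f 25 26 27
f 25 27 15
f 26 12 28
f 26 28 27
f 27 28 29
f 27 29 15
f 28 12 30
f 28 30 29
f 29 30 31
f 29 31 15
f 30 12 32
f 30 32 31
f 31 32 33
f 31 33 15
f 32 12 34
f 32 34 33
f 33 34 35
f 33 35 15
f 34 12 13
f 34 13 35
f 35 13 14
f 35 14 15
f 37 36 39
f 37 39 38
f 39 36 40
f 39 40 38
f 40 36 41
f 40 41 38
f 41 36 42
f 41 42 38
f 42 36 43
f 42 43 38
f 43 36 44
f 43 44 38
f 44 36 45
f 44 45 38
f 45 36 46
f 45 46 38
f 46 36 47
f 46 47 38
f 47 36 37
f 47 37 38



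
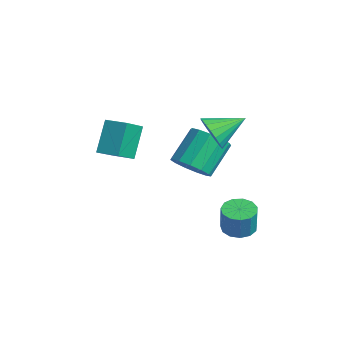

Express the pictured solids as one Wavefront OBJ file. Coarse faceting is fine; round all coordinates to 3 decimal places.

v 2.949 3.43 -4.443
v 3.406 2.737 -4.624
v 3.728 2.576 -3.199
v 3.271 3.27 -3.017
v 3.708 3.108 -4.65
v 4.03 2.947 -3.225
v 3.768 3.581 -4.611
v 4.09 3.421 -3.185
v 3.569 4.007 -4.518
v 3.891 3.846 -3.092
v 3.173 4.249 -4.401
v 3.495 4.089 -2.976
v 2.706 4.232 -4.297
v 3.027 4.071 -2.872
v 2.316 3.96 -4.24
v 2.637 3.799 -2.815
v 2.127 3.519 -4.247
v 2.449 3.359 -2.822
v 2.199 3.051 -4.316
v 2.521 2.89 -2.891
v 2.509 2.703 -4.425
v 2.831 2.542 -3
v 2.959 2.586 -4.54
v 3.281 2.425 -3.115
v 1.062 2.944 0.929
v 1.618 3.227 0.135
v 1.318 4.576 1.691
v 1.203 3.349 0.014
v 0.759 3.391 0.075
v 0.376 3.344 0.304
v 0.128 3.217 0.657
v 0.065 3.037 1.064
v 0.2 2.838 1.444
v 0.505 2.66 1.722
v 0.921 2.539 1.843
v 1.364 2.497 1.782
v 1.748 2.544 1.553
v 1.995 2.67 1.2
v 2.058 2.851 0.793
v 1.924 3.049 0.413
v -1.279 3.05 -2.629
v -0.672 3.831 -3.111
v -1.274 5.211 -1.632
v -1.881 4.43 -1.151
v -1.234 3.863 -3.369
v -1.836 5.242 -1.891
v -1.811 3.637 -3.393
v -2.413 5.016 -1.914
v -2.219 3.224 -3.174
v -2.821 4.604 -1.695
v -2.328 2.757 -2.782
v -2.93 4.136 -1.304
v -2.104 2.382 -2.342
v -2.706 3.762 -0.863
v -1.619 2.22 -1.993
v -2.22 3.599 -0.514
v -1.025 2.321 -1.846
v -1.627 3.701 -0.367
v -0.512 2.654 -1.948
v -1.114 4.033 -0.469
v -0.243 3.113 -2.266
v -0.845 4.492 -0.787
v -0.302 3.551 -2.699
v -0.904 4.931 -1.221
v -1.042 -0.621 1.422
v -0.386 -1.714 2.249
v -0.097 0.026 1.527
v 0.559 -1.068 2.354
v -0.339 -1.392 -0.154
v 0.317 -2.486 0.673
v 0.606 -0.746 -0.049
v 1.262 -1.839 0.778
f 2 1 5
f 2 5 3
f 3 5 6
f 3 6 4
f 5 1 7
f 5 7 6
f 6 7 8
f 6 8 4
f 7 1 9
f 7 9 8
f 8 9 10
f 8 10 4
f 9 1 11
f 9 11 10
f 10 11 12
f 10 12 4
f 11 1 13
f 11 13 12
f 12 13 14
f 12 14 4
f 13 1 15
f 13 15 14
f 14 15 16
f 14 16 4
f 15 1 17
f 15 17 16
f 16 17 18
f 16 18 4
f 17 1 19
f 17 19 18
f 18 19 20
f 18 20 4
f 19 1 21
f 19 21 20
f 20 21 22
f 20 22 4
f 21 1 23
f 21 23 22
f 22 23 24
f 22 24 4
f 23 1 2
f 23 2 24
f 24 2 3
f 24 3 4
f 26 25 28
f 26 28 27
f 28 25 29
f 28 29 27
f 29 25 30
f 29 30 27
f 30 25 31
f 30 31 27
f 31 25 32
f 31 32 27
f 32 25 33
f 32 33 27
f 33 25 34
f 33 34 27
f 34 25 35
f 34 35 27
f 35 25 36
f 35 36 27
f 36 25 37
f 36 37 27
f 37 25 38
f 37 38 27
f 38 25 39
f 38 39 27
f 39 25 40
f 39 40 27
f 40 25 26
f 40 26 27
f 42 41 45
f 42 45 43
f 43 45 46
f 43 46 44
f 45 41 47
f 45 47 46
f 46 47 48
f 46 48 44
f 47 41 49
f 47 49 48
f 48 49 50
f 48 50 44
f 49 41 51
f 49 51 50
f 50 51 52
f 50 52 44
f 51 41 53
f 51 53 52
f 52 53 54
f 52 54 44
f 53 41 55
f 53 55 54
f 54 55 56
f 54 56 44
f 55 41 57
f 55 57 56
f 56 57 58
f 56 58 44
f 57 41 59
f 57 59 58
f 58 59 60
f 58 60 44
f 59 41 61
f 59 61 60
f 60 61 62
f 60 62 44
f 61 41 63
f 61 63 62
f 62 63 64
f 62 64 44
f 63 41 42
f 63 42 64
f 64 42 43
f 64 43 44
f 66 68 65
f 69 66 65
f 65 68 67
f 67 69 65
f 66 72 68
f 70 66 69
f 70 72 66
f 68 72 67
f 71 69 67
f 67 72 71
f 71 70 69
f 72 70 71



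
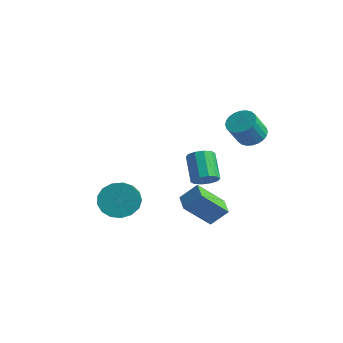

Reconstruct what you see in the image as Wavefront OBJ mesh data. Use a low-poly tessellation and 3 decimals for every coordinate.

v 0.646 2.008 0.045
v 1.025 1.79 0.566
v 0.093 2.535 1.556
v -0.286 2.752 1.035
v 1.181 2.158 0.437
v 0.249 2.903 1.426
v 1.134 2.468 0.158
v 0.201 3.213 1.147
v 0.9 2.603 -0.164
v -0.033 3.348 0.825
v 0.569 2.51 -0.406
v -0.364 3.255 0.583
v 0.267 2.225 -0.476
v -0.665 2.97 0.514
v 0.111 1.857 -0.346
v -0.821 2.602 0.643
v 0.159 1.547 -0.067
v -0.774 2.292 0.922
v 0.393 1.412 0.255
v -0.54 2.157 1.244
v 0.724 1.505 0.497
v -0.209 2.25 1.486
v -0.379 1.662 -2.112
v 0.208 2.257 -1.293
v -1.197 2.329 -2.011
v -0.61 2.924 -1.192
v 0.35 2.756 -3.428
v 0.937 3.351 -2.609
v -0.468 3.423 -3.327
v 0.119 4.018 -2.508
v 1.867 3.825 2.734
v 2.523 3.481 2.567
v 2.43 2.752 3.699
v 1.773 3.095 3.866
v 2.618 3.714 2.724
v 2.525 2.984 3.856
v 2.599 3.963 2.883
v 2.506 3.234 4.015
v 2.468 4.191 3.02
v 2.375 3.462 4.152
v 2.245 4.364 3.113
v 2.152 3.635 4.245
v 1.965 4.454 3.148
v 1.872 3.725 4.28
v 1.67 4.449 3.12
v 1.577 3.72 4.252
v 1.405 4.349 3.033
v 1.311 3.619 4.166
v 1.21 4.168 2.901
v 1.117 3.439 4.033
v 1.115 3.936 2.744
v 1.022 3.206 3.876
v 1.134 3.686 2.585
v 1.041 2.957 3.717
v 1.265 3.458 2.448
v 1.172 2.729 3.58
v 1.488 3.285 2.355
v 1.395 2.556 3.487
v 1.768 3.195 2.32
v 1.675 2.466 3.452
v 2.063 3.2 2.348
v 1.97 2.471 3.48
v 2.329 3.301 2.434
v 2.235 2.571 3.567
v -3.627 0.878 -2.485
v -3.202 0.557 -3.355
v -2.327 -0.48 -2.544
v -2.753 -0.158 -1.675
v -2.909 0.919 -3.208
v -2.034 -0.118 -2.398
v -2.78 1.272 -2.896
v -1.906 0.235 -2.085
v -2.846 1.534 -2.49
v -1.971 0.497 -1.679
v -3.09 1.646 -2.082
v -2.216 0.61 -1.272
v -3.458 1.583 -1.767
v -2.583 0.546 -0.957
v -3.864 1.358 -1.617
v -2.99 0.321 -0.806
v -4.216 1.023 -1.665
v -3.342 -0.014 -0.855
v -4.433 0.655 -1.901
v -3.559 -0.382 -1.091
v -4.466 0.338 -2.271
v -3.591 -0.698 -1.461
v -4.306 0.145 -2.691
v -3.432 -0.891 -1.88
v -3.991 0.12 -3.063
v -3.116 -0.917 -2.252
v -3.592 0.269 -3.302
v -2.718 -0.768 -2.492
f 2 1 5
f 2 5 3
f 3 5 6
f 3 6 4
f 5 1 7
f 5 7 6
f 6 7 8
f 6 8 4
f 7 1 9
f 7 9 8
f 8 9 10
f 8 10 4
f 9 1 11
f 9 11 10
f 10 11 12
f 10 12 4
f 11 1 13
f 11 13 12
f 12 13 14
f 12 14 4
f 13 1 15
f 13 15 14
f 14 15 16
f 14 16 4
f 15 1 17
f 15 17 16
f 16 17 18
f 16 18 4
f 17 1 19
f 17 19 18
f 18 19 20
f 18 20 4
f 19 1 21
f 19 21 20
f 20 21 22
f 20 22 4
f 21 1 2
f 21 2 22
f 22 2 3
f 22 3 4
f 24 26 23
f 27 24 23
f 23 26 25
f 25 27 23
f 24 30 26
f 28 24 27
f 28 30 24
f 26 30 25
f 29 27 25
f 25 30 29
f 29 28 27
f 30 28 29
f 32 31 35
f 32 35 33
f 33 35 36
f 33 36 34
f 35 31 37
f 35 37 36
f 36 37 38
f 36 38 34
f 37 31 39
f 37 39 38
f 38 39 40
f 38 40 34
f 39 31 41
f 39 41 40
f 40 41 42
f 40 42 34
f 41 31 43
f 41 43 42
f 42 43 44
f 42 44 34
f 43 31 45
f 43 45 44
f 44 45 46
f 44 46 34
f 45 31 47
f 45 47 46
f 46 47 48
f 46 48 34
f 47 31 49
f 47 49 48
f 48 49 50
f 48 50 34
f 49 31 51
f 49 51 50
f 50 51 52
f 50 52 34
f 51 31 53
f 51 53 52
f 52 53 54
f 52 54 34
f 53 31 55
f 53 55 54
f 54 55 56
f 54 56 34
f 55 31 57
f 55 57 56
f 56 57 58
f 56 58 34
f 57 31 59
f 57 59 58
f 58 59 60
f 58 60 34
f 59 31 61
f 59 61 60
f 60 61 62
f 60 62 34
f 61 31 63
f 61 63 62
f 62 63 64
f 62 64 34
f 63 31 32
f 63 32 64
f 64 32 33
f 64 33 34
f 66 65 69
f 66 69 67
f 67 69 70
f 67 70 68
f 69 65 71
f 69 71 70
f 70 71 72
f 70 72 68
f 71 65 73
f 71 73 72
f 72 73 74
f 72 74 68
f 73 65 75
f 73 75 74
f 74 75 76
f 74 76 68
f 75 65 77
f 75 77 76
f 76 77 78
f 76 78 68
f 77 65 79
f 77 79 78
f 78 79 80
f 78 80 68
f 79 65 81
f 79 81 80
f 80 81 82
f 80 82 68
f 81 65 83
f 81 83 82
f 82 83 84
f 82 84 68
f 83 65 85
f 83 85 84
f 84 85 86
f 84 86 68
f 85 65 87
f 85 87 86
f 86 87 88
f 86 88 68
f 87 65 89
f 87 89 88
f 88 89 90
f 88 90 68
f 89 65 91
f 89 91 90
f 90 91 92
f 90 92 68
f 91 65 66
f 91 66 92
f 92 66 67
f 92 67 68



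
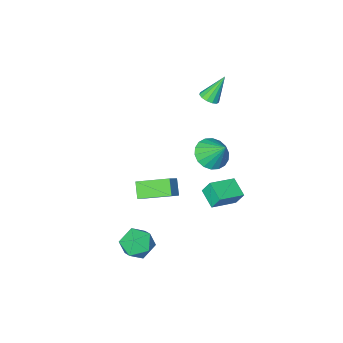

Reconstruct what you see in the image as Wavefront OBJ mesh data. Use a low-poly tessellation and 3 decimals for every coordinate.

v -2.133 2.284 -1.598
v -2.356 2.674 -0.772
v -2.011 3.358 -2.072
v -2.234 3.748 -1.246
v -0.626 2.292 -1.194
v -0.849 2.682 -0.368
v -0.504 3.366 -1.668
v -0.727 3.756 -0.842
v -3.048 -0.717 2.988
v -2.645 -0.353 3.19
v -3.912 -0.563 4.432
v -2.867 -0.168 3.037
v -3.147 -0.158 2.869
v -3.396 -0.326 2.738
v -3.534 -0.617 2.687
v -3.518 -0.941 2.731
v -3.353 -1.193 2.857
v -3.091 -1.295 3.024
v -2.815 -1.213 3.18
v -2.614 -0.973 3.275
v -2.55 -0.653 3.278
v 0.693 2.173 -1.008
v 0.382 1.51 -0.284
v 1.403 2.577 -0.333
v 1.092 1.915 0.392
v 1.948 0.945 -1.592
v 1.637 0.283 -0.867
v 2.658 1.35 -0.916
v 2.347 0.687 -0.192
v 2.914 3.469 -2.853
v 3.759 3.625 -3.383
v 3.741 2.515 -1.817
v 4.586 2.671 -2.347
v 4.176 3.426 -1.817
v 3.665 4.015 -2.457
v 3.835 2.125 -2.743
v 3.324 2.714 -3.383
v 4.328 2.794 -3.315
v 4.539 3.599 -2.743
v 2.961 2.541 -2.457
v 3.172 3.346 -1.885
v -1.827 1.39 0.543
v -1.326 2.071 0.028
v -1.973 2.43 1.777
v -1.744 2.149 -0.087
v -2.179 2.077 -0.077
v -2.544 1.869 0.055
v -2.767 1.566 0.284
v -2.804 1.228 0.565
v -2.648 0.922 0.841
v -2.329 0.709 1.058
v -1.911 0.631 1.173
v -1.476 0.703 1.164
v -1.111 0.911 1.031
v -0.888 1.214 0.802
v -0.851 1.552 0.522
v -1.007 1.858 0.245
f 2 4 1
f 5 2 1
f 1 4 3
f 3 5 1
f 2 8 4
f 6 2 5
f 6 8 2
f 4 8 3
f 7 5 3
f 3 8 7
f 7 6 5
f 8 6 7
f 10 9 12
f 10 12 11
f 12 9 13
f 12 13 11
f 13 9 14
f 13 14 11
f 14 9 15
f 14 15 11
f 15 9 16
f 15 16 11
f 16 9 17
f 16 17 11
f 17 9 18
f 17 18 11
f 18 9 19
f 18 19 11
f 19 9 20
f 19 20 11
f 20 9 21
f 20 21 11
f 21 9 10
f 21 10 11
f 23 25 22
f 26 23 22
f 22 25 24
f 24 26 22
f 23 29 25
f 27 23 26
f 27 29 23
f 25 29 24
f 28 26 24
f 24 29 28
f 28 27 26
f 29 27 28
f 30 41 35
f 30 35 31
f 30 31 37
f 30 37 40
f 30 40 41
f 31 35 39
f 35 41 34
f 41 40 32
f 40 37 36
f 37 31 38
f 33 39 34
f 33 34 32
f 33 32 36
f 33 36 38
f 33 38 39
f 34 39 35
f 32 34 41
f 36 32 40
f 38 36 37
f 39 38 31
f 43 42 45
f 43 45 44
f 45 42 46
f 45 46 44
f 46 42 47
f 46 47 44
f 47 42 48
f 47 48 44
f 48 42 49
f 48 49 44
f 49 42 50
f 49 50 44
f 50 42 51
f 50 51 44
f 51 42 52
f 51 52 44
f 52 42 53
f 52 53 44
f 53 42 54
f 53 54 44
f 54 42 55
f 54 55 44
f 55 42 56
f 55 56 44
f 56 42 57
f 56 57 44
f 57 42 43
f 57 43 44



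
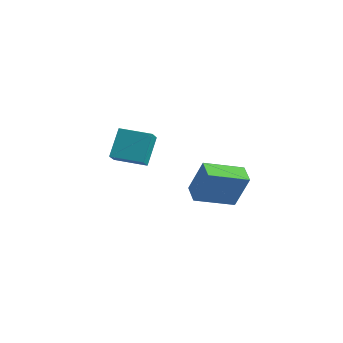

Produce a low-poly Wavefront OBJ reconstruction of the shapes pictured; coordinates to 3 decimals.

v -4.731 -2.274 0.317
v -4.167 -3.111 0.966
v -5.073 -1.291 1.883
v -4.509 -2.128 2.532
v -3.211 -1.412 0.108
v -2.647 -2.249 0.757
v -3.553 -0.429 1.674
v -2.989 -1.266 2.323
v 0.398 -2.165 -0.069
v 1.204 -1.994 1.819
v 1.377 -0.319 -0.654
v 2.183 -0.148 1.234
v 1.337 -2.772 -0.414
v 2.143 -2.601 1.474
v 2.316 -0.926 -0.999
v 3.122 -0.755 0.889
f 2 4 1
f 5 2 1
f 1 4 3
f 3 5 1
f 2 8 4
f 6 2 5
f 6 8 2
f 4 8 3
f 7 5 3
f 3 8 7
f 7 6 5
f 8 6 7
f 10 12 9
f 13 10 9
f 9 12 11
f 11 13 9
f 10 16 12
f 14 10 13
f 14 16 10
f 12 16 11
f 15 13 11
f 11 16 15
f 15 14 13
f 16 14 15



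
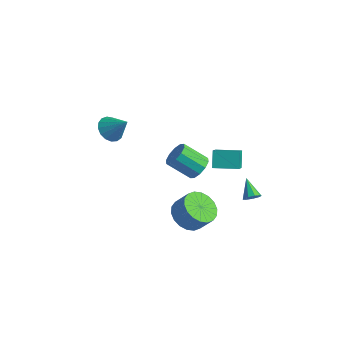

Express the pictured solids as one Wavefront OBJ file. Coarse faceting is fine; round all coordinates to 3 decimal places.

v 2.41 -0.445 0.108
v 3 -0.637 0.613
v 1.88 -1.328 1.657
v 1.29 -1.135 1.152
v 2.836 -0.187 0.734
v 1.716 -0.878 1.779
v 2.509 0.165 0.617
v 1.389 -0.526 1.661
v 2.144 0.284 0.305
v 1.024 -0.407 1.349
v 1.881 0.125 -0.083
v 0.761 -0.566 0.962
v 1.82 -0.252 -0.397
v 0.7 -0.943 0.647
v 1.984 -0.702 -0.519
v 0.864 -1.393 0.526
v 2.311 -1.054 -0.401
v 1.191 -1.745 0.643
v 2.676 -1.173 -0.089
v 1.556 -1.864 0.955
v 2.939 -1.014 0.298
v 1.819 -1.705 1.343
v -3.676 -0.904 0.319
v -3.131 -1.45 -0.105
v -2.604 -0.676 1.401
v -3.044 -1.072 -0.271
v -3.103 -0.656 -0.301
v -3.292 -0.297 -0.189
v -3.569 -0.077 0.039
v -3.871 -0.046 0.331
v -4.128 -0.212 0.621
v -4.281 -0.537 0.841
v -4.296 -0.946 0.942
v -4.169 -1.345 0.9
v -3.928 -1.643 0.725
v -3.63 -1.772 0.457
v -3.342 -1.702 0.157
v 3.365 3.035 -4.342
v 3.663 2.894 -3.902
v 2.455 3.625 -3.538
v 3.771 3.232 -4.027
v 3.689 3.478 -4.3
v 3.456 3.517 -4.592
v 3.18 3.331 -4.768
v 2.99 3.006 -4.744
v 2.976 2.696 -4.533
v 3.144 2.544 -4.232
v 3.415 2.622 -3.983
v 3.679 -0.888 1.172
v 3.24 -0.321 2.032
v 2.868 0.327 -0.043
v 2.428 0.894 0.818
v 4.852 -0.054 1.222
v 4.412 0.513 2.083
v 4.04 1.161 0.008
v 3.601 1.728 0.868
v 3.366 -2.513 -1.962
v 4.088 -2.037 -2.592
v 4.815 -1.81 -1.589
v 4.094 -2.287 -0.958
v 3.802 -1.677 -2.467
v 4.53 -1.45 -1.463
v 3.431 -1.482 -2.241
v 4.158 -1.256 -1.238
v 3.046 -1.492 -1.96
v 3.773 -1.266 -0.957
v 2.725 -1.705 -1.68
v 3.452 -1.478 -0.676
v 2.531 -2.077 -1.455
v 3.258 -1.85 -0.451
v 2.503 -2.536 -1.331
v 3.23 -2.309 -0.327
v 2.645 -2.99 -1.331
v 3.372 -2.763 -0.328
v 2.93 -3.35 -1.457
v 3.658 -3.123 -0.453
v 3.302 -3.544 -1.682
v 4.029 -3.318 -0.679
v 3.687 -3.534 -1.963
v 4.414 -3.308 -0.96
v 4.008 -3.322 -2.244
v 4.735 -3.095 -1.24
v 4.202 -2.95 -2.469
v 4.929 -2.723 -1.465
v 4.23 -2.491 -2.593
v 4.957 -2.264 -1.589
f 2 1 5
f 2 5 3
f 3 5 6
f 3 6 4
f 5 1 7
f 5 7 6
f 6 7 8
f 6 8 4
f 7 1 9
f 7 9 8
f 8 9 10
f 8 10 4
f 9 1 11
f 9 11 10
f 10 11 12
f 10 12 4
f 11 1 13
f 11 13 12
f 12 13 14
f 12 14 4
f 13 1 15
f 13 15 14
f 14 15 16
f 14 16 4
f 15 1 17
f 15 17 16
f 16 17 18
f 16 18 4
f 17 1 19
f 17 19 18
f 18 19 20
f 18 20 4
f 19 1 21
f 19 21 20
f 20 21 22
f 20 22 4
f 21 1 2
f 21 2 22
f 22 2 3
f 22 3 4
f 24 23 26
f 24 26 25
f 26 23 27
f 26 27 25
f 27 23 28
f 27 28 25
f 28 23 29
f 28 29 25
f 29 23 30
f 29 30 25
f 30 23 31
f 30 31 25
f 31 23 32
f 31 32 25
f 32 23 33
f 32 33 25
f 33 23 34
f 33 34 25
f 34 23 35
f 34 35 25
f 35 23 36
f 35 36 25
f 36 23 37
f 36 37 25
f 37 23 24
f 37 24 25
f 39 38 41
f 39 41 40
f 41 38 42
f 41 42 40
f 42 38 43
f 42 43 40
f 43 38 44
f 43 44 40
f 44 38 45
f 44 45 40
f 45 38 46
f 45 46 40
f 46 38 47
f 46 47 40
f 47 38 48
f 47 48 40
f 48 38 39
f 48 39 40
f 50 52 49
f 53 50 49
f 49 52 51
f 51 53 49
f 50 56 52
f 54 50 53
f 54 56 50
f 52 56 51
f 55 53 51
f 51 56 55
f 55 54 53
f 56 54 55
f 58 57 61
f 58 61 59
f 59 61 62
f 59 62 60
f 61 57 63
f 61 63 62
f 62 63 64
f 62 64 60
f 63 57 65
f 63 65 64
f 64 65 66
f 64 66 60
f 65 57 67
f 65 67 66
f 66 67 68
f 66 68 60
f 67 57 69
f 67 69 68
f 68 69 70
f 68 70 60
f 69 57 71
f 69 71 70
f 70 71 72
f 70 72 60
f 71 57 73
f 71 73 72
f 72 73 74
f 72 74 60
f 73 57 75
f 73 75 74
f 74 75 76
f 74 76 60
f 75 57 77
f 75 77 76
f 76 77 78
f 76 78 60
f 77 57 79
f 77 79 78
f 78 79 80
f 78 80 60
f 79 57 81
f 79 81 80
f 80 81 82
f 80 82 60
f 81 57 83
f 81 83 82
f 82 83 84
f 82 84 60
f 83 57 85
f 83 85 84
f 84 85 86
f 84 86 60
f 85 57 58
f 85 58 86
f 86 58 59
f 86 59 60



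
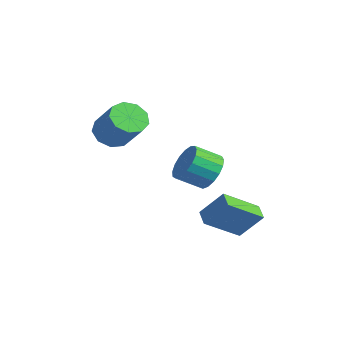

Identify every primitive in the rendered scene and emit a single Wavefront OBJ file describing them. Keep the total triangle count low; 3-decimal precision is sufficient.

v 0.656 2.572 -1.388
v 1.08 2.986 -0.497
v 0.668 1.781 0.259
v 0.244 1.368 -0.632
v 0.596 3.154 -0.492
v 0.185 1.95 0.263
v 0.126 3.189 -0.692
v -0.285 1.985 0.063
v -0.223 3.083 -1.052
v -0.634 1.878 -0.297
v -0.37 2.859 -1.488
v -0.782 1.655 -0.733
v -0.283 2.57 -1.902
v -0.694 1.366 -1.147
v 0.02 2.282 -2.198
v -0.392 1.077 -1.442
v 0.468 2.06 -2.308
v 0.057 0.855 -1.553
v 0.959 1.955 -2.207
v 0.548 0.75 -1.452
v 1.381 1.992 -1.919
v 0.969 0.787 -1.164
v 1.636 2.161 -1.509
v 1.225 0.957 -0.754
v 1.667 2.425 -1.071
v 1.256 1.221 -0.316
v 1.466 2.723 -0.706
v 1.055 1.518 0.05
v 2.781 2.632 -3.926
v 2.751 0.792 -2.738
v 3.508 3.45 -2.639
v 3.478 1.61 -1.451
v 3.602 2.41 -4.249
v 3.572 0.57 -3.061
v 4.329 3.228 -2.962
v 4.299 1.388 -1.774
v -1.385 -1.546 1.257
v -0.742 -1.248 0.552
v 0.709 -1.055 1.959
v 0.065 -1.354 2.663
v -1.068 -0.707 0.814
v 0.383 -0.515 2.221
v -1.543 -0.559 1.284
v -0.092 -0.366 2.691
v -1.944 -0.873 1.741
v -0.494 -0.68 3.147
v -2.084 -1.502 1.971
v -0.633 -1.309 3.378
v -1.897 -2.152 1.867
v -0.446 -1.959 3.274
v -1.47 -2.518 1.477
v -0.019 -2.325 2.884
v -1.004 -2.43 0.984
v 0.447 -2.237 2.391
v -0.716 -1.928 0.619
v 0.734 -1.736 2.026
f 2 1 5
f 2 5 3
f 3 5 6
f 3 6 4
f 5 1 7
f 5 7 6
f 6 7 8
f 6 8 4
f 7 1 9
f 7 9 8
f 8 9 10
f 8 10 4
f 9 1 11
f 9 11 10
f 10 11 12
f 10 12 4
f 11 1 13
f 11 13 12
f 12 13 14
f 12 14 4
f 13 1 15
f 13 15 14
f 14 15 16
f 14 16 4
f 15 1 17
f 15 17 16
f 16 17 18
f 16 18 4
f 17 1 19
f 17 19 18
f 18 19 20
f 18 20 4
f 19 1 21
f 19 21 20
f 20 21 22
f 20 22 4
f 21 1 23
f 21 23 22
f 22 23 24
f 22 24 4
f 23 1 25
f 23 25 24
f 24 25 26
f 24 26 4
f 25 1 27
f 25 27 26
f 26 27 28
f 26 28 4
f 27 1 2
f 27 2 28
f 28 2 3
f 28 3 4
f 30 32 29
f 33 30 29
f 29 32 31
f 31 33 29
f 30 36 32
f 34 30 33
f 34 36 30
f 32 36 31
f 35 33 31
f 31 36 35
f 35 34 33
f 36 34 35
f 38 37 41
f 38 41 39
f 39 41 42
f 39 42 40
f 41 37 43
f 41 43 42
f 42 43 44
f 42 44 40
f 43 37 45
f 43 45 44
f 44 45 46
f 44 46 40
f 45 37 47
f 45 47 46
f 46 47 48
f 46 48 40
f 47 37 49
f 47 49 48
f 48 49 50
f 48 50 40
f 49 37 51
f 49 51 50
f 50 51 52
f 50 52 40
f 51 37 53
f 51 53 52
f 52 53 54
f 52 54 40
f 53 37 55
f 53 55 54
f 54 55 56
f 54 56 40
f 55 37 38
f 55 38 56
f 56 38 39
f 56 39 40



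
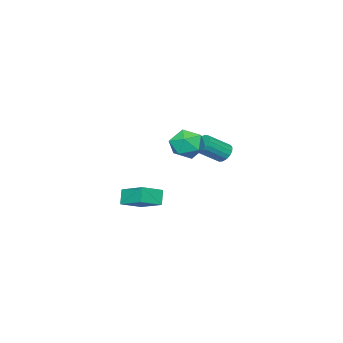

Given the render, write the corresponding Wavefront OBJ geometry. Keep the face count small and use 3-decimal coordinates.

v 3.794 2.138 -1.224
v 4.077 3.878 -0.514
v 2.53 2.548 -1.725
v 2.813 4.288 -1.015
v 4.247 2.432 -2.125
v 4.53 4.172 -1.415
v 2.983 2.842 -2.626
v 3.266 4.582 -1.916
v -1.893 2.945 0.356
v -1.404 2.288 1.202
v -2.936 1.452 -0.202
v -2.447 0.795 0.644
v -3.185 1.668 0.928
v -2.54 2.591 1.273
v -1.8 1.149 -0.273
v -1.155 2.072 0.072
v -1.347 1.178 0.814
v -2.203 1.498 1.556
v -2.137 2.242 -0.556
v -2.993 2.562 0.186
v -4.46 2.776 -0.65
v -4.03 3.3 -0.863
v -2.75 2.647 0.117
v -3.18 2.124 0.33
v -4.18 3.425 -0.585
v -2.899 2.772 0.395
v -4.393 3.402 -0.321
v -3.112 2.749 0.659
v -4.622 3.236 -0.133
v -3.341 2.583 0.847
v -4.814 2.964 -0.064
v -3.533 2.311 0.917
v -4.925 2.649 -0.128
v -3.644 1.997 0.852
v -4.929 2.364 -0.312
v -3.648 1.711 0.668
v -4.826 2.173 -0.574
v -3.546 1.52 0.406
v -4.64 2.12 -0.853
v -3.359 1.467 0.127
v -4.412 2.218 -1.085
v -3.131 1.565 -0.105
v -4.195 2.443 -1.218
v -2.915 1.79 -0.238
v -4.039 2.745 -1.221
v -2.759 2.092 -0.241
v -3.98 3.054 -1.093
v -2.699 2.401 -0.113
f 2 4 1
f 5 2 1
f 1 4 3
f 3 5 1
f 2 8 4
f 6 2 5
f 6 8 2
f 4 8 3
f 7 5 3
f 3 8 7
f 7 6 5
f 8 6 7
f 9 20 14
f 9 14 10
f 9 10 16
f 9 16 19
f 9 19 20
f 10 14 18
f 14 20 13
f 20 19 11
f 19 16 15
f 16 10 17
f 12 18 13
f 12 13 11
f 12 11 15
f 12 15 17
f 12 17 18
f 13 18 14
f 11 13 20
f 15 11 19
f 17 15 16
f 18 17 10
f 22 21 25
f 22 25 23
f 23 25 26
f 23 26 24
f 25 21 27
f 25 27 26
f 26 27 28
f 26 28 24
f 27 21 29
f 27 29 28
f 28 29 30
f 28 30 24
f 29 21 31
f 29 31 30
f 30 31 32
f 30 32 24
f 31 21 33
f 31 33 32
f 32 33 34
f 32 34 24
f 33 21 35
f 33 35 34
f 34 35 36
f 34 36 24
f 35 21 37
f 35 37 36
f 36 37 38
f 36 38 24
f 37 21 39
f 37 39 38
f 38 39 40
f 38 40 24
f 39 21 41
f 39 41 40
f 40 41 42
f 40 42 24
f 41 21 43
f 41 43 42
f 42 43 44
f 42 44 24
f 43 21 45
f 43 45 44
f 44 45 46
f 44 46 24
f 45 21 47
f 45 47 46
f 46 47 48
f 46 48 24
f 47 21 22
f 47 22 48
f 48 22 23
f 48 23 24



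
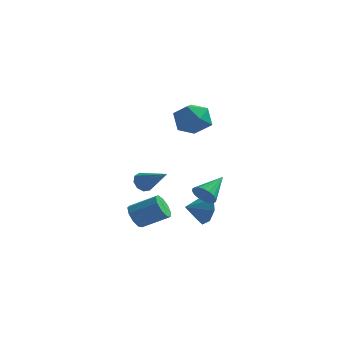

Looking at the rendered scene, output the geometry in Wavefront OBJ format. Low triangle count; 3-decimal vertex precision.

v -1.034 -0.539 -3.823
v -0.638 -0.558 -4.506
v 0.77 -0.159 -3.701
v 0.374 -0.141 -3.017
v -0.83 -0.06 -4.417
v 0.578 0.338 -3.611
v -1.117 0.213 -4.05
v 0.291 0.612 -3.244
v -1.366 0.134 -3.576
v 0.042 0.533 -2.771
v -1.459 -0.26 -3.218
v -0.051 0.139 -2.413
v -1.353 -0.785 -3.143
v 0.054 -0.386 -2.338
v -1.098 -1.194 -3.386
v 0.309 -0.796 -2.58
v -0.813 -1.298 -3.833
v 0.595 -0.899 -3.028
v -0.631 -1.046 -4.275
v 0.776 -0.648 -3.47
v -2.169 3.035 -2.765
v -1.805 3.072 -3.327
v -0.551 2.465 -1.755
v -1.799 3.475 -3.109
v -1.966 3.672 -2.73
v -2.228 3.571 -2.368
v -2.462 3.219 -2.192
v -2.559 2.78 -2.284
v -2.473 2.461 -2.601
v -2.245 2.41 -2.995
v -1.981 2.652 -3.282
v 0.487 0.863 3.185
v 1.14 1.666 3.626
v 1.86 0.334 2.114
v 2.513 1.137 2.555
v 2.203 0.256 3.183
v 1.354 0.583 3.845
v 1.646 1.417 1.895
v 0.797 1.744 2.557
v 1.856 2.008 2.829
v 2.2 1.291 3.625
v 0.8 0.709 2.115
v 1.144 -0.008 2.911
v 1.829 1.912 -3.745
v 2.371 1.744 -2.885
v 1.051 1.088 -3.415
v 1.821 2.301 -2.791
v 1.276 2.63 -3.255
v 1.054 2.539 -4.006
v 1.287 2.08 -4.604
v 1.837 1.524 -4.699
v 2.382 1.194 -4.234
v 2.603 1.286 -3.483
v 3.423 -2.176 -1.076
v 3.851 -1.99 -1.611
v 3.857 -0.784 -0.244
v 3.576 -1.856 -1.691
v 3.271 -1.786 -1.65
v 2.996 -1.793 -1.495
v 2.805 -1.876 -1.257
v 2.737 -2.018 -0.983
v 2.804 -2.192 -0.728
v 2.994 -2.362 -0.542
v 3.269 -2.496 -0.461
v 3.574 -2.567 -0.503
v 3.85 -2.56 -0.658
v 4.04 -2.477 -0.896
v 4.108 -2.335 -1.17
v 4.041 -2.161 -1.425
f 2 1 5
f 2 5 3
f 3 5 6
f 3 6 4
f 5 1 7
f 5 7 6
f 6 7 8
f 6 8 4
f 7 1 9
f 7 9 8
f 8 9 10
f 8 10 4
f 9 1 11
f 9 11 10
f 10 11 12
f 10 12 4
f 11 1 13
f 11 13 12
f 12 13 14
f 12 14 4
f 13 1 15
f 13 15 14
f 14 15 16
f 14 16 4
f 15 1 17
f 15 17 16
f 16 17 18
f 16 18 4
f 17 1 19
f 17 19 18
f 18 19 20
f 18 20 4
f 19 1 2
f 19 2 20
f 20 2 3
f 20 3 4
f 22 21 24
f 22 24 23
f 24 21 25
f 24 25 23
f 25 21 26
f 25 26 23
f 26 21 27
f 26 27 23
f 27 21 28
f 27 28 23
f 28 21 29
f 28 29 23
f 29 21 30
f 29 30 23
f 30 21 31
f 30 31 23
f 31 21 22
f 31 22 23
f 32 43 37
f 32 37 33
f 32 33 39
f 32 39 42
f 32 42 43
f 33 37 41
f 37 43 36
f 43 42 34
f 42 39 38
f 39 33 40
f 35 41 36
f 35 36 34
f 35 34 38
f 35 38 40
f 35 40 41
f 36 41 37
f 34 36 43
f 38 34 42
f 40 38 39
f 41 40 33
f 45 44 47
f 45 47 46
f 47 44 48
f 47 48 46
f 48 44 49
f 48 49 46
f 49 44 50
f 49 50 46
f 50 44 51
f 50 51 46
f 51 44 52
f 51 52 46
f 52 44 53
f 52 53 46
f 53 44 45
f 53 45 46
f 55 54 57
f 55 57 56
f 57 54 58
f 57 58 56
f 58 54 59
f 58 59 56
f 59 54 60
f 59 60 56
f 60 54 61
f 60 61 56
f 61 54 62
f 61 62 56
f 62 54 63
f 62 63 56
f 63 54 64
f 63 64 56
f 64 54 65
f 64 65 56
f 65 54 66
f 65 66 56
f 66 54 67
f 66 67 56
f 67 54 68
f 67 68 56
f 68 54 69
f 68 69 56
f 69 54 55
f 69 55 56



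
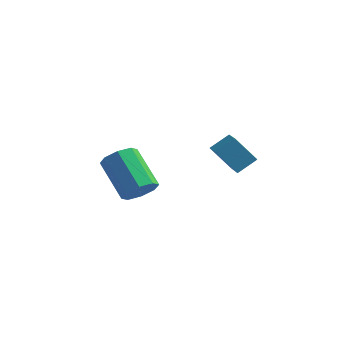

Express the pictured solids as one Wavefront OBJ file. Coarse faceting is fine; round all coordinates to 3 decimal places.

v 1.628 0.933 -0.834
v 0.73 0.74 0.249
v 0.949 1.852 -1.233
v 0.051 1.659 -0.15
v 2.189 1.601 -0.25
v 1.291 1.408 0.833
v 1.51 2.52 -0.649
v 0.612 2.327 0.434
v -2.634 0.678 -2.94
v -2.06 0.707 -2.3
v -3.532 1.61 -1.02
v -4.106 1.582 -1.66
v -2.05 1.25 -2.672
v -3.522 2.153 -1.392
v -2.382 1.458 -3.201
v -3.855 2.361 -1.921
v -2.862 1.21 -3.577
v -4.334 2.113 -2.297
v -3.208 0.65 -3.58
v -4.68 1.553 -2.3
v -3.218 0.107 -3.208
v -4.69 1.01 -1.928
v -2.885 -0.101 -2.679
v -4.358 0.802 -1.399
v -2.406 0.147 -2.303
v -3.878 1.05 -1.023
f 2 4 1
f 5 2 1
f 1 4 3
f 3 5 1
f 2 8 4
f 6 2 5
f 6 8 2
f 4 8 3
f 7 5 3
f 3 8 7
f 7 6 5
f 8 6 7
f 10 9 13
f 10 13 11
f 11 13 14
f 11 14 12
f 13 9 15
f 13 15 14
f 14 15 16
f 14 16 12
f 15 9 17
f 15 17 16
f 16 17 18
f 16 18 12
f 17 9 19
f 17 19 18
f 18 19 20
f 18 20 12
f 19 9 21
f 19 21 20
f 20 21 22
f 20 22 12
f 21 9 23
f 21 23 22
f 22 23 24
f 22 24 12
f 23 9 25
f 23 25 24
f 24 25 26
f 24 26 12
f 25 9 10
f 25 10 26
f 26 10 11
f 26 11 12



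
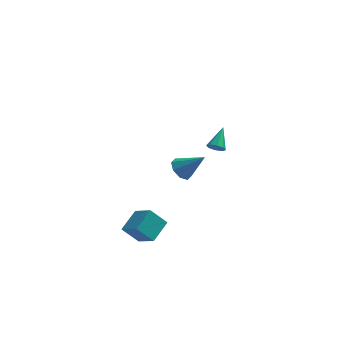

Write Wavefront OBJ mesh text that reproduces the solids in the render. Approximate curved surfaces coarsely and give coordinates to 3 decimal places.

v -2.783 -4.014 -4.025
v -3.66 -4.016 -3.093
v -2.146 -2.884 -3.423
v -3.024 -2.886 -2.491
v -1.936 -4.914 -3.229
v -2.814 -4.916 -2.297
v -1.3 -3.784 -2.627
v -2.177 -3.786 -1.695
v -0.92 3.165 -3.562
v -0.361 3.217 -4.146
v 0.38 2.935 -2.338
v -0.497 3.769 -3.897
v -0.881 3.966 -3.453
v -1.288 3.694 -3.072
v -1.479 3.112 -2.978
v -1.343 2.561 -3.226
v -0.959 2.363 -3.671
v -0.552 2.635 -4.052
v 1.114 -1.895 1.949
v 1.418 -1.706 1.572
v 1.446 -0.785 2.771
v 1.044 -1.575 1.545
v 0.71 -1.631 1.756
v 0.614 -1.842 2.079
v 0.81 -2.083 2.327
v 1.185 -2.215 2.353
v 1.518 -2.159 2.143
v 1.615 -1.948 1.819
f 2 4 1
f 5 2 1
f 1 4 3
f 3 5 1
f 2 8 4
f 6 2 5
f 6 8 2
f 4 8 3
f 7 5 3
f 3 8 7
f 7 6 5
f 8 6 7
f 10 9 12
f 10 12 11
f 12 9 13
f 12 13 11
f 13 9 14
f 13 14 11
f 14 9 15
f 14 15 11
f 15 9 16
f 15 16 11
f 16 9 17
f 16 17 11
f 17 9 18
f 17 18 11
f 18 9 10
f 18 10 11
f 20 19 22
f 20 22 21
f 22 19 23
f 22 23 21
f 23 19 24
f 23 24 21
f 24 19 25
f 24 25 21
f 25 19 26
f 25 26 21
f 26 19 27
f 26 27 21
f 27 19 28
f 27 28 21
f 28 19 20
f 28 20 21

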